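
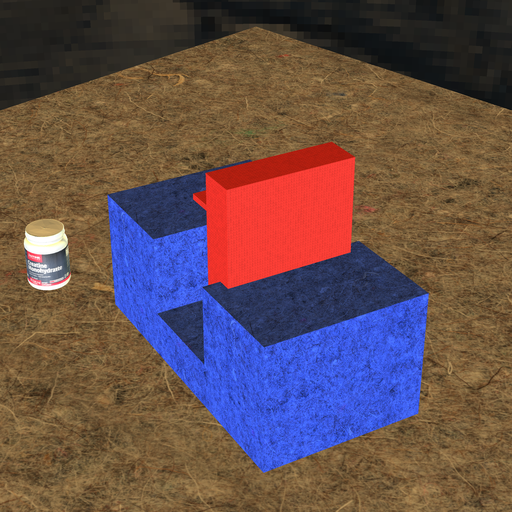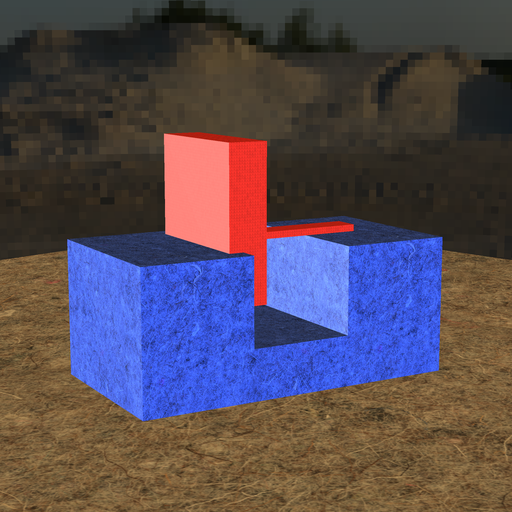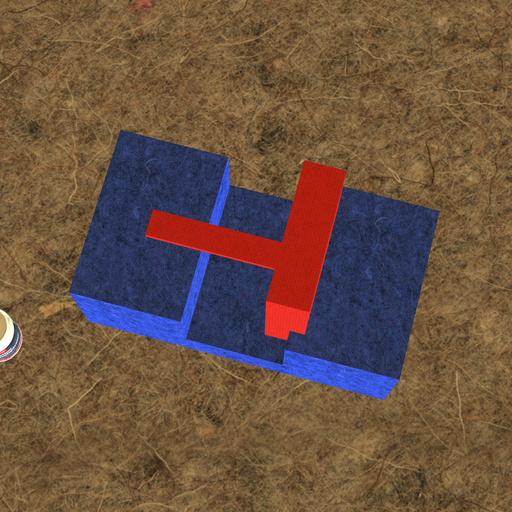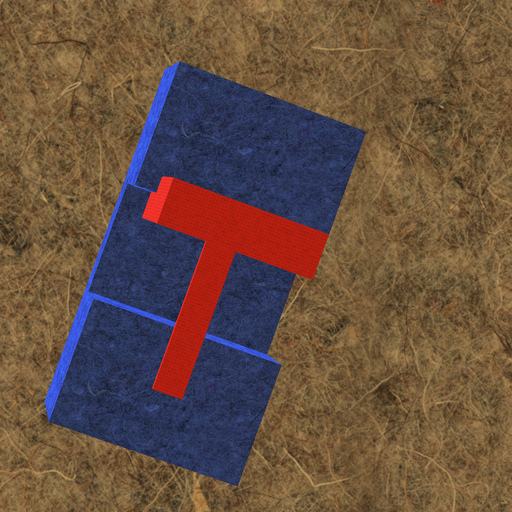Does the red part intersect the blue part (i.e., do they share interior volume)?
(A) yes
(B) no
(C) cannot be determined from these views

(A) yes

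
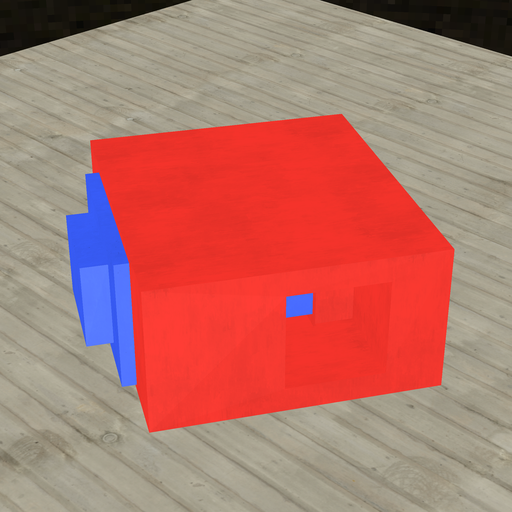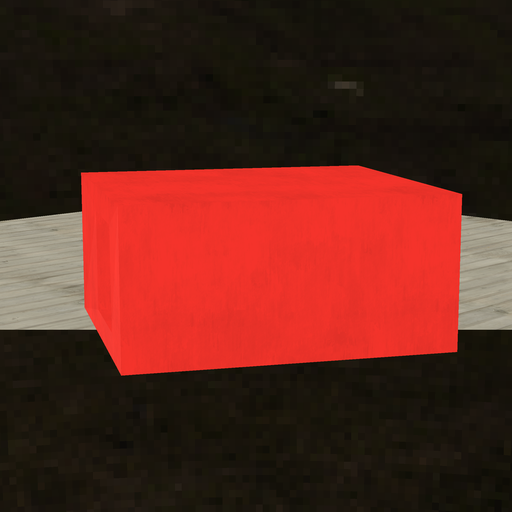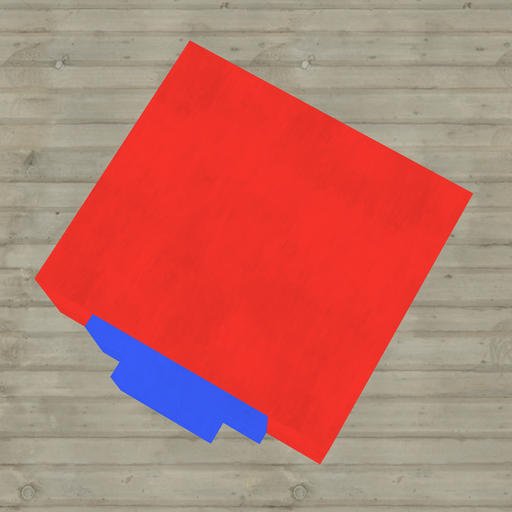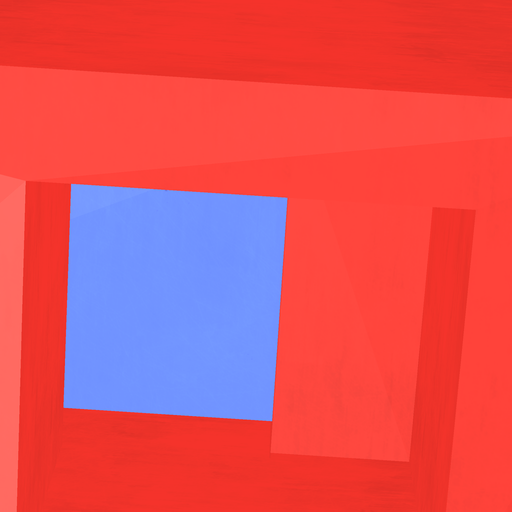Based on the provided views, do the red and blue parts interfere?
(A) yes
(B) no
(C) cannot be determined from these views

(A) yes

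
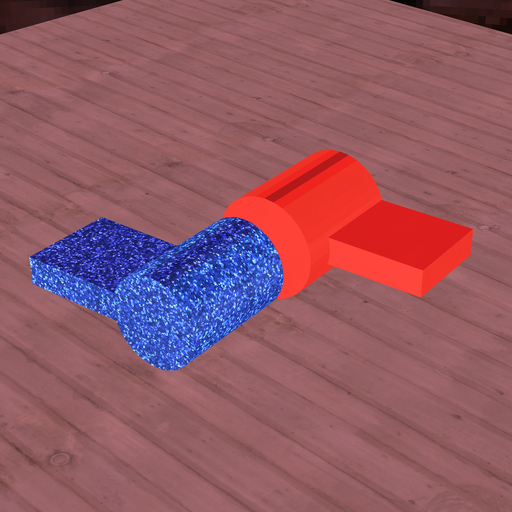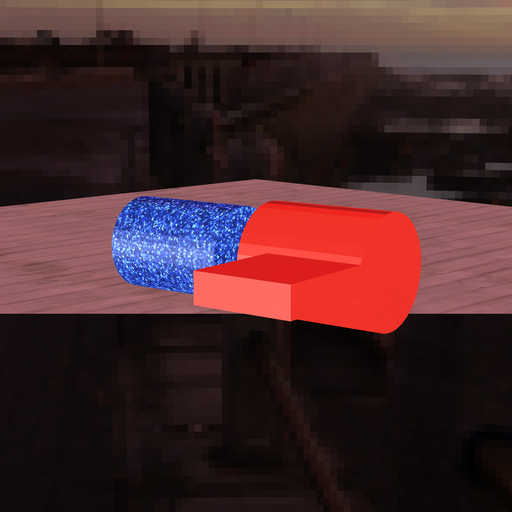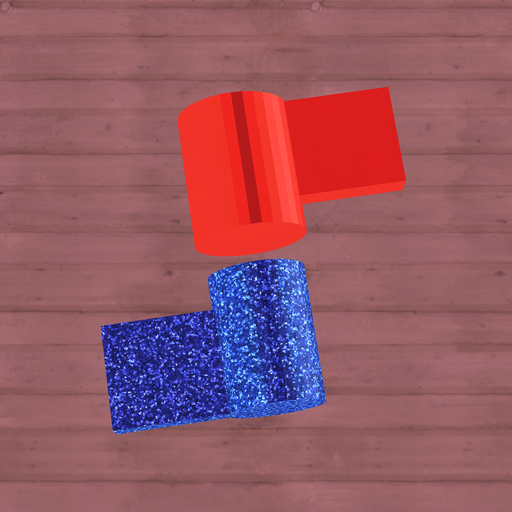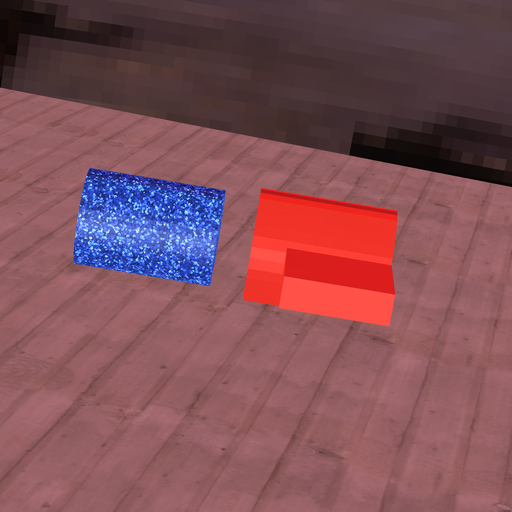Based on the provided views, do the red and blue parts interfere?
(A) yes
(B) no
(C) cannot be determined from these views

(B) no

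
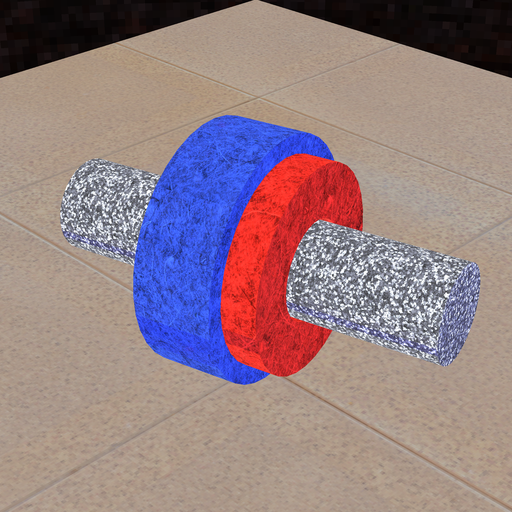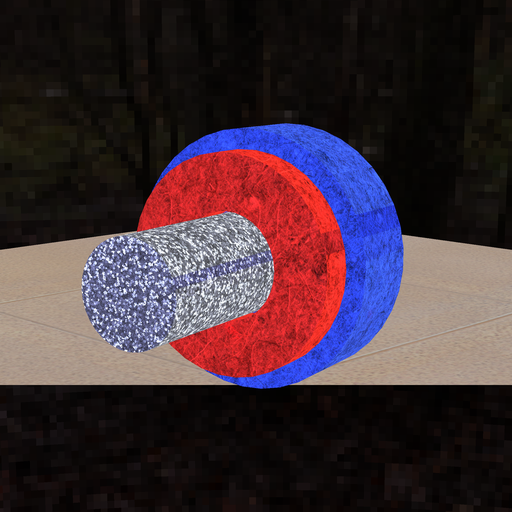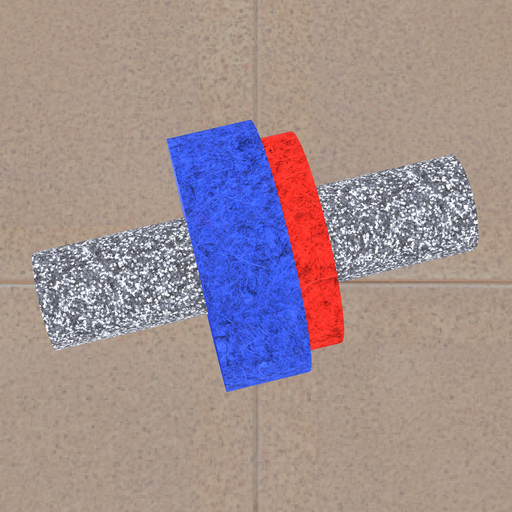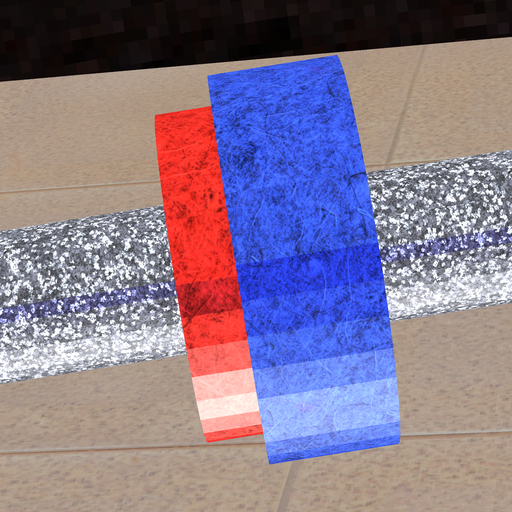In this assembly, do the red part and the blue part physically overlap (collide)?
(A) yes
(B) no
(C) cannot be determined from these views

(A) yes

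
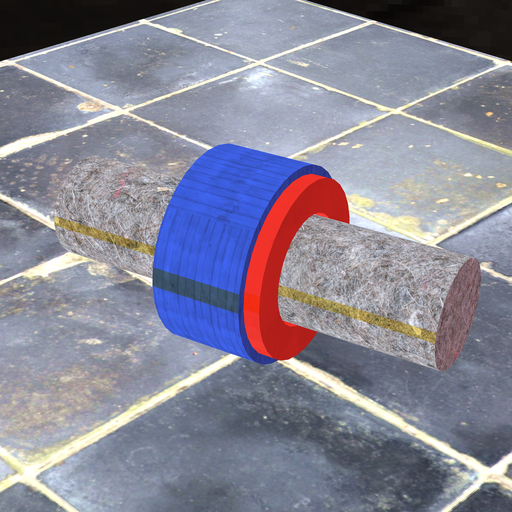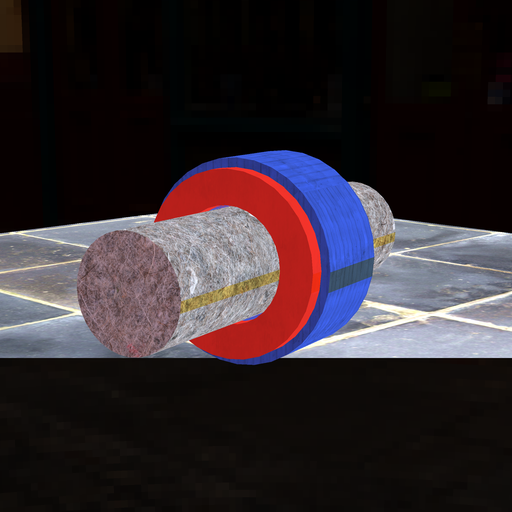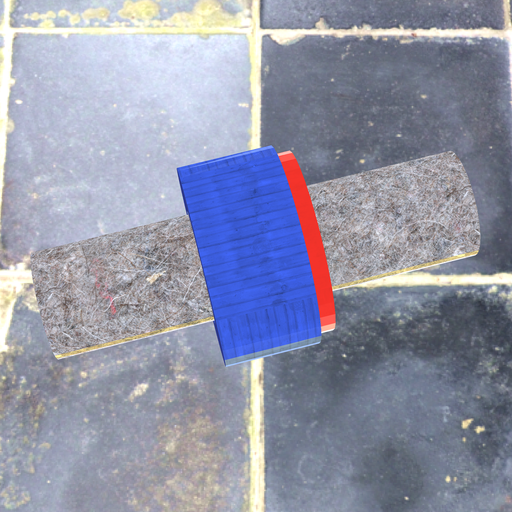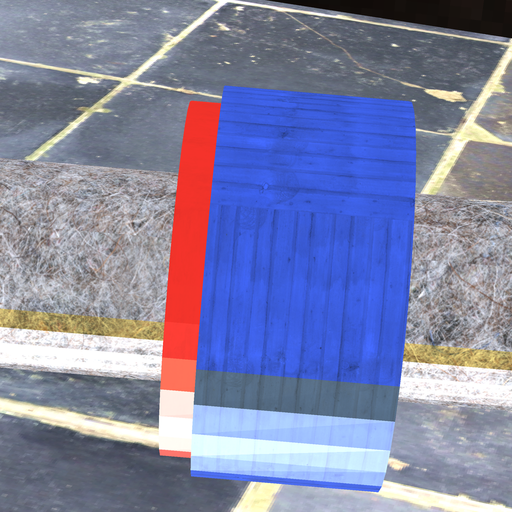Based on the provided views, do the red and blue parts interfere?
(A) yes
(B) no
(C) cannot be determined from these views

(A) yes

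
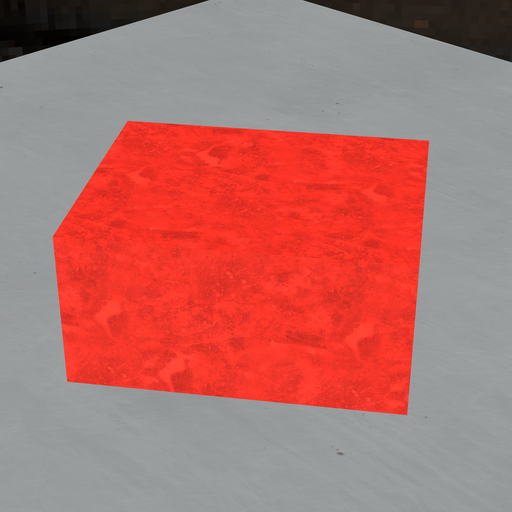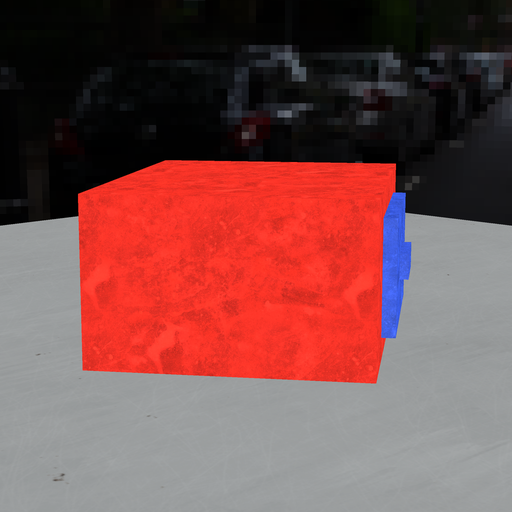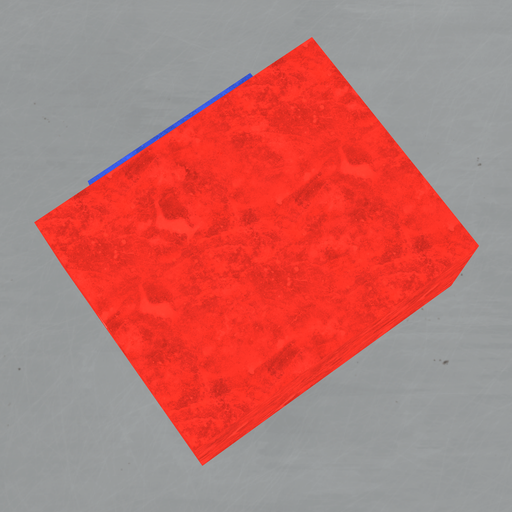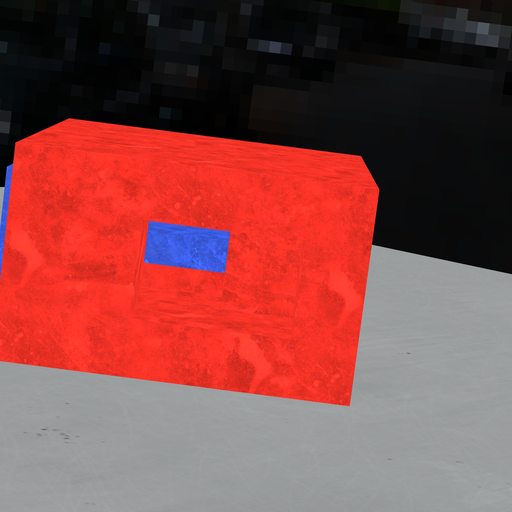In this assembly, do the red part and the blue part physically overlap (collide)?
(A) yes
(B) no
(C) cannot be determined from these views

(A) yes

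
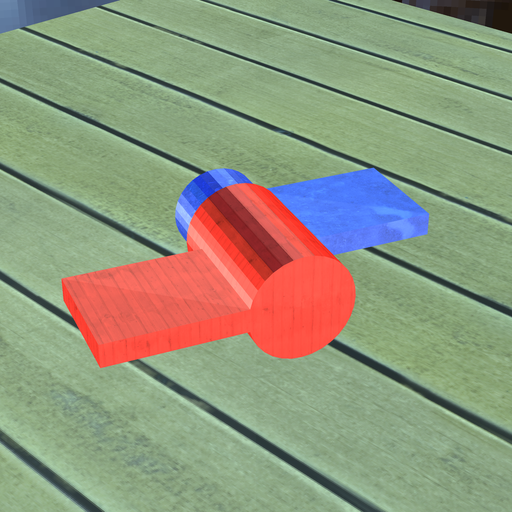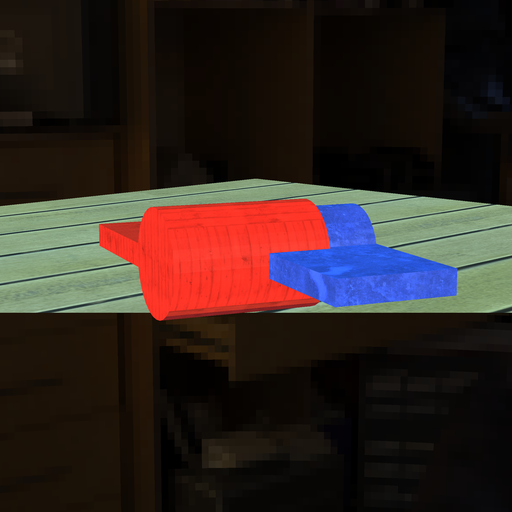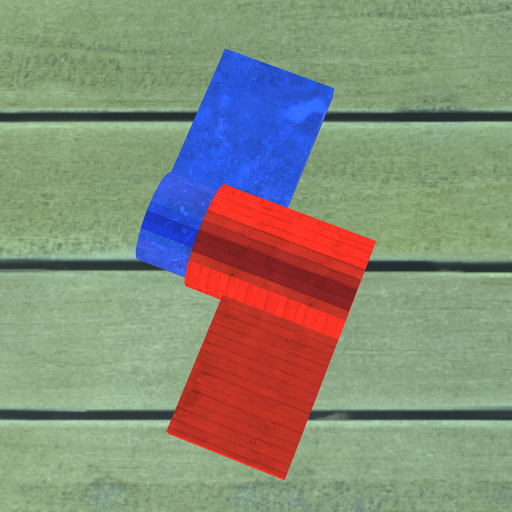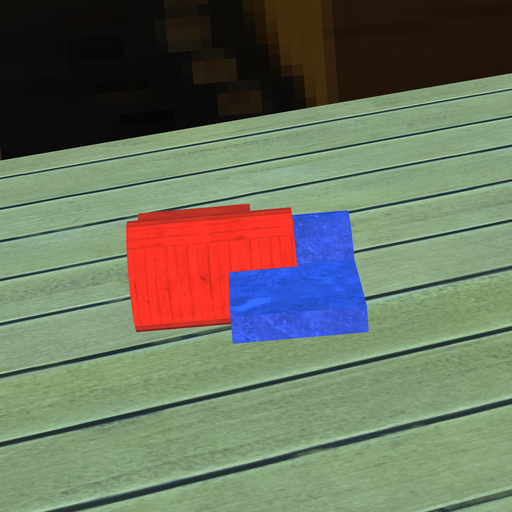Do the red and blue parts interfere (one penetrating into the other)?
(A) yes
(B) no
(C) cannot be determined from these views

(A) yes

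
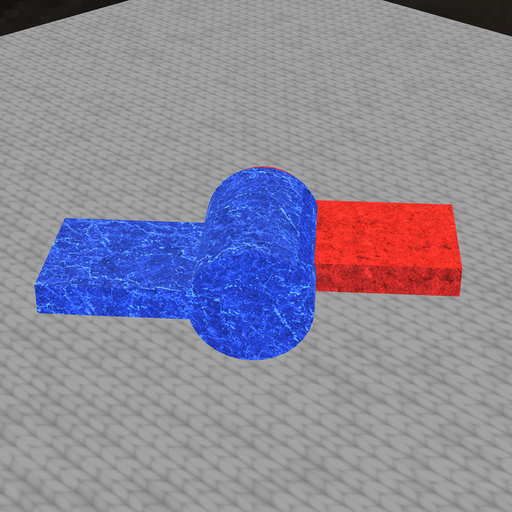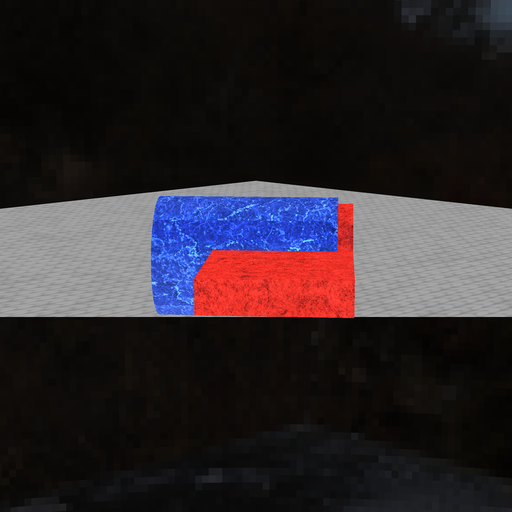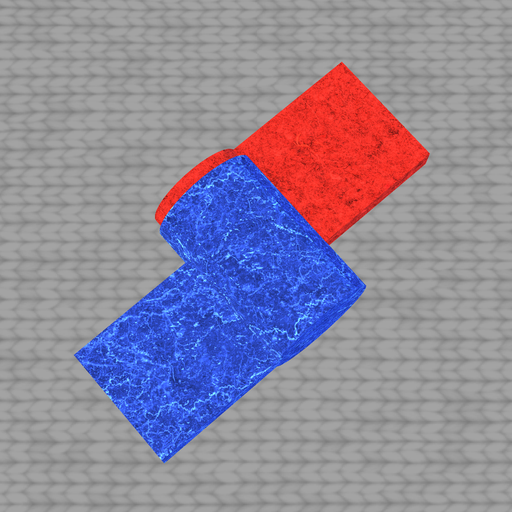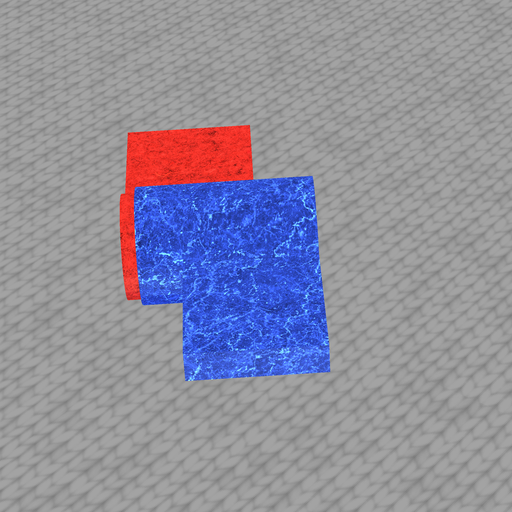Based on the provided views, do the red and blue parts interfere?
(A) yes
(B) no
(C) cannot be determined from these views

(A) yes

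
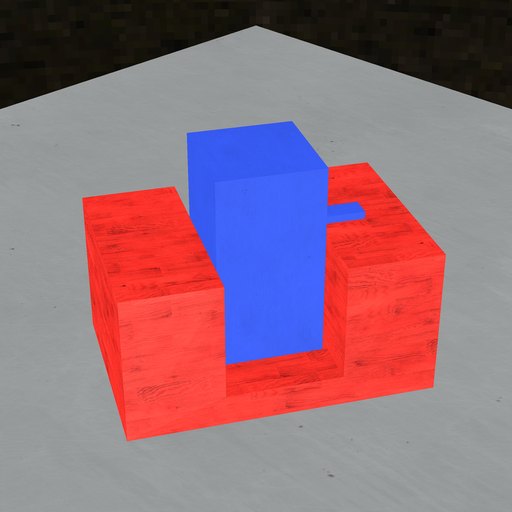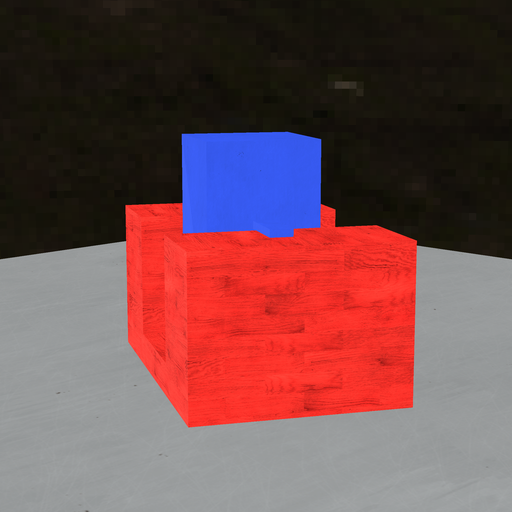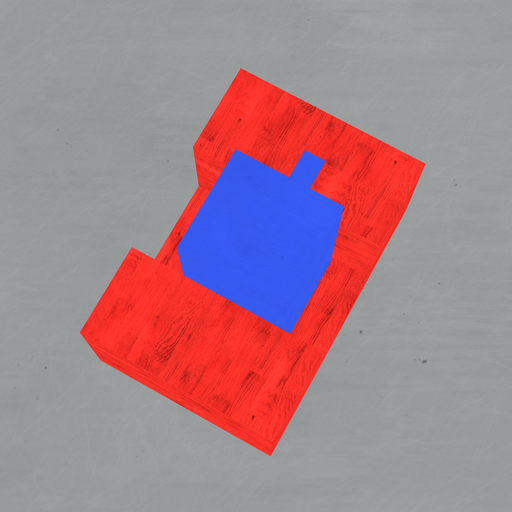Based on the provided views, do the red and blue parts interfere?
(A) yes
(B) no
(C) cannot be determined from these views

(C) cannot be determined from these views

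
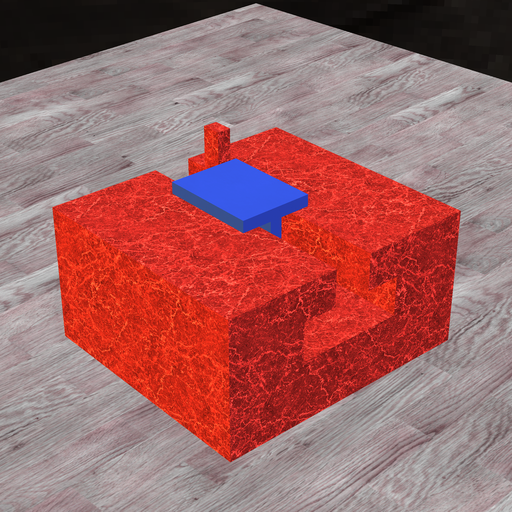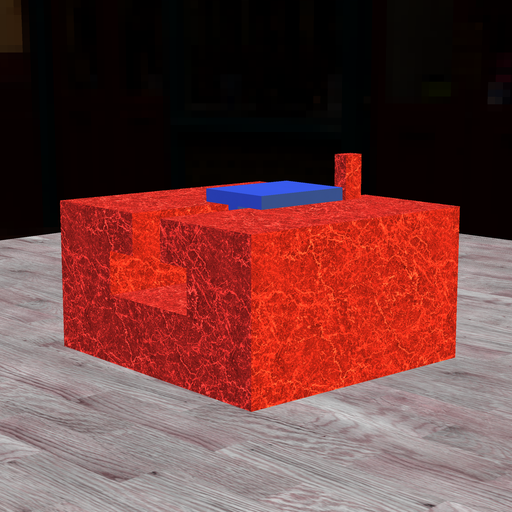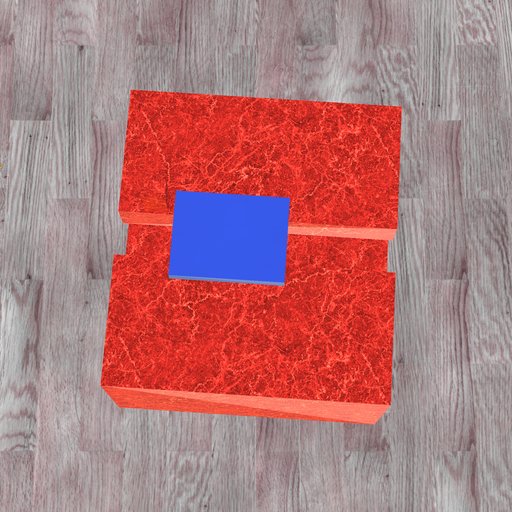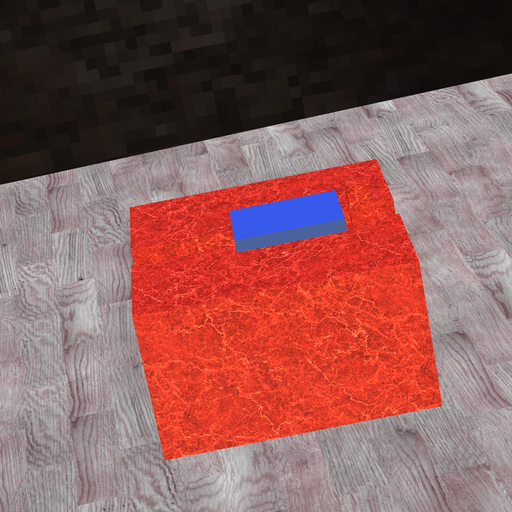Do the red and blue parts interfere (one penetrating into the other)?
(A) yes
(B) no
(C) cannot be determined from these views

(B) no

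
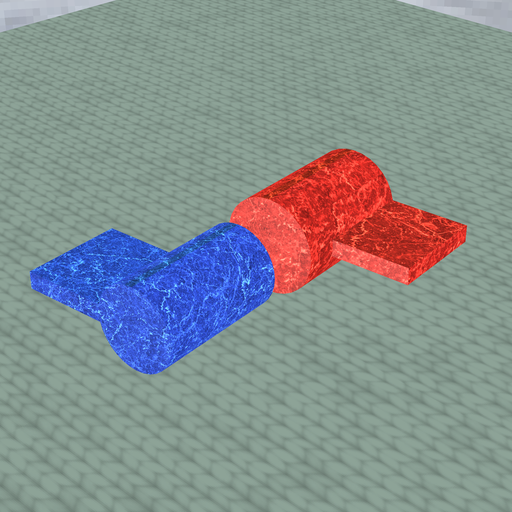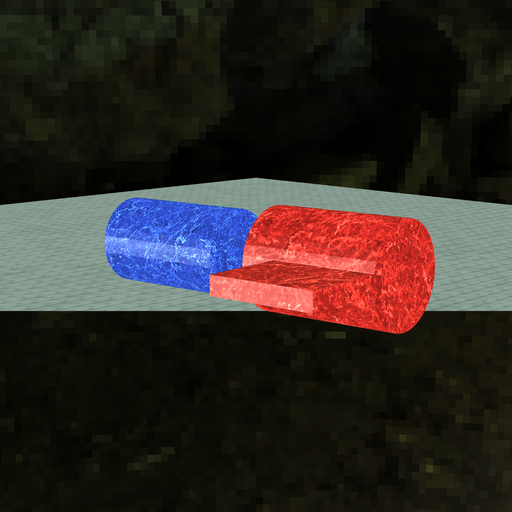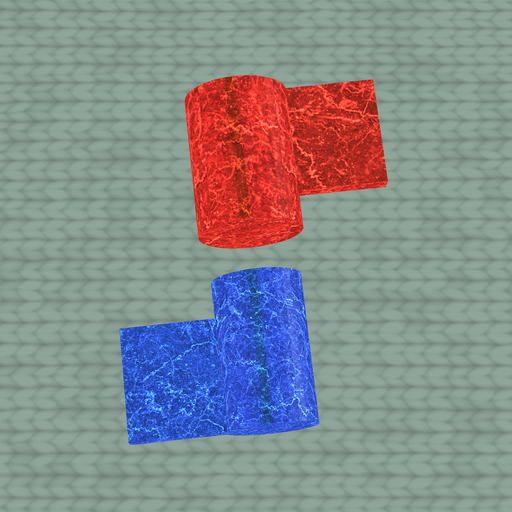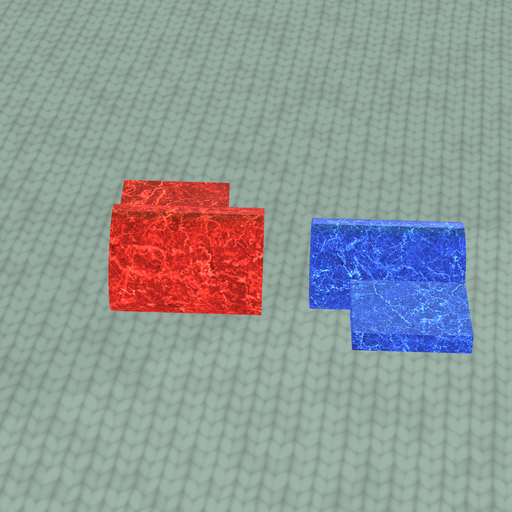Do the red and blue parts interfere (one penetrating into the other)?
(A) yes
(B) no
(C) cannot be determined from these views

(B) no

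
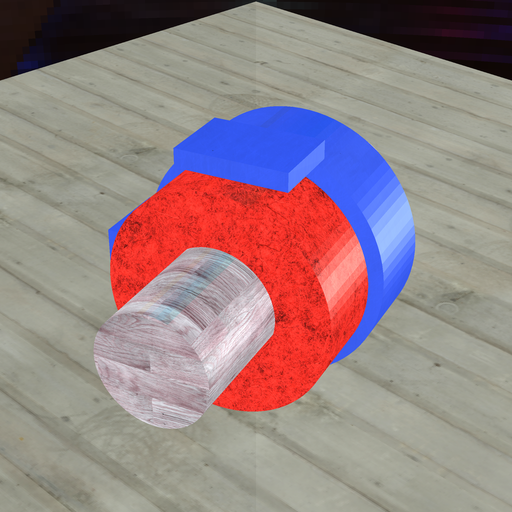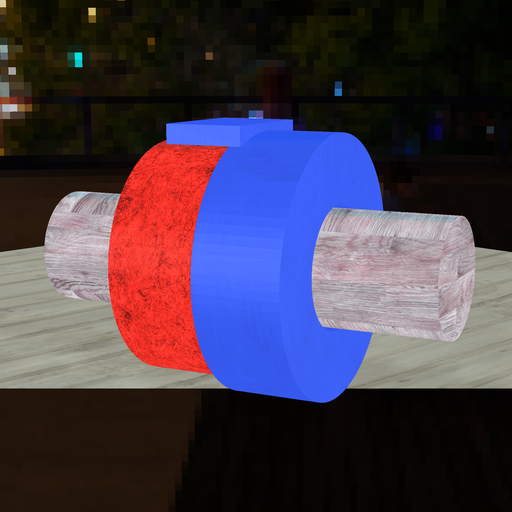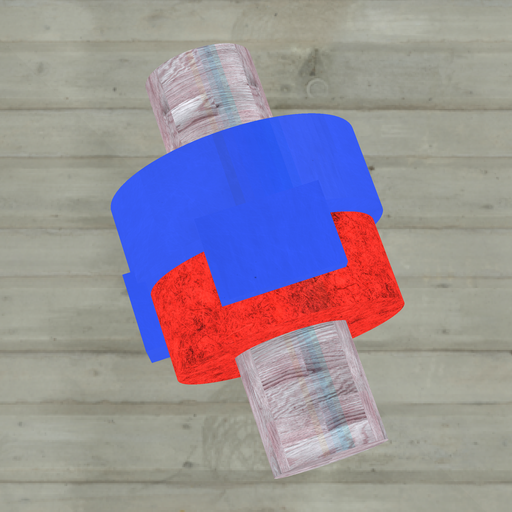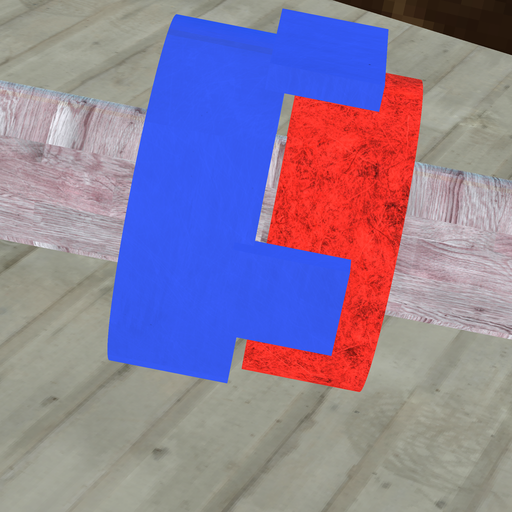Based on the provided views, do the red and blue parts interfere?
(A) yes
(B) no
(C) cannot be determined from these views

(B) no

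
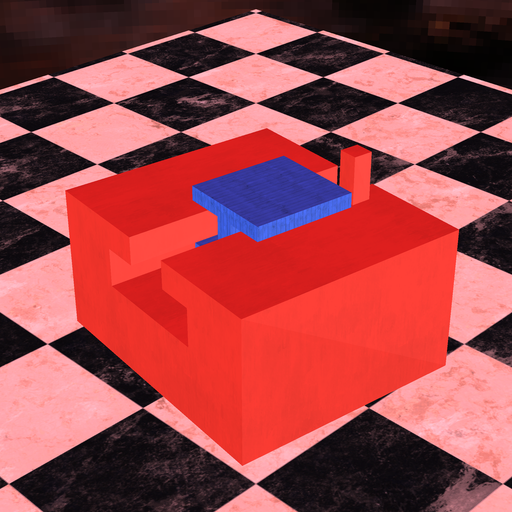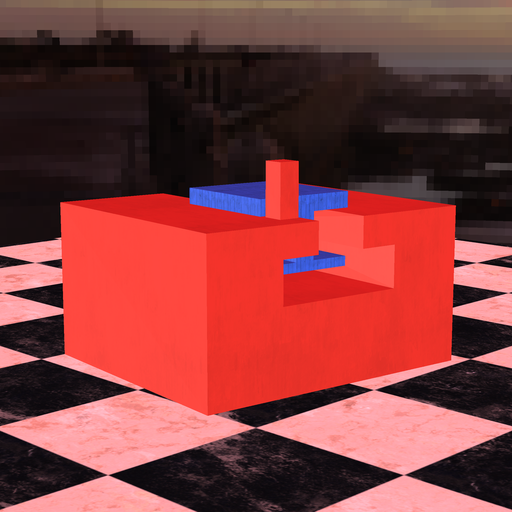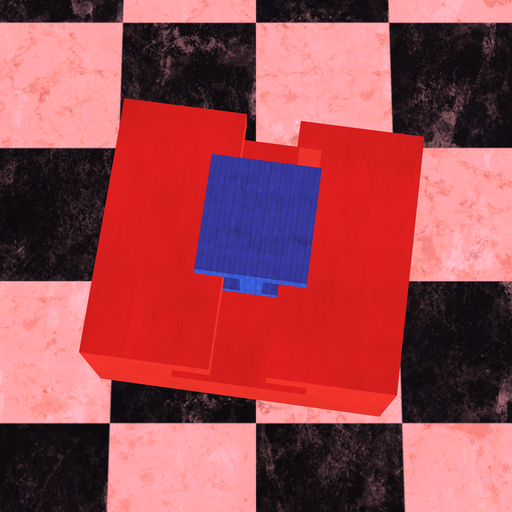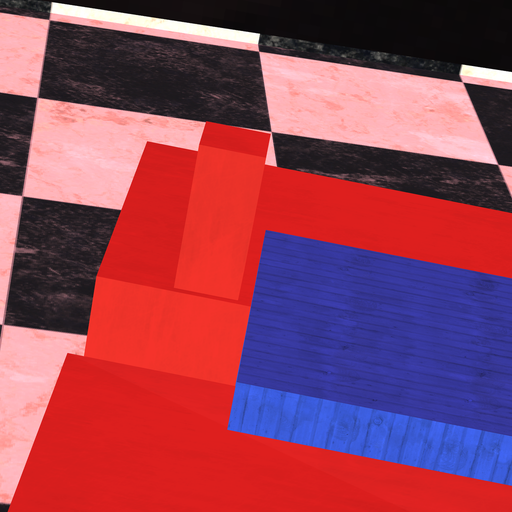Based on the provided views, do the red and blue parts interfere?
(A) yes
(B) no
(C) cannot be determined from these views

(B) no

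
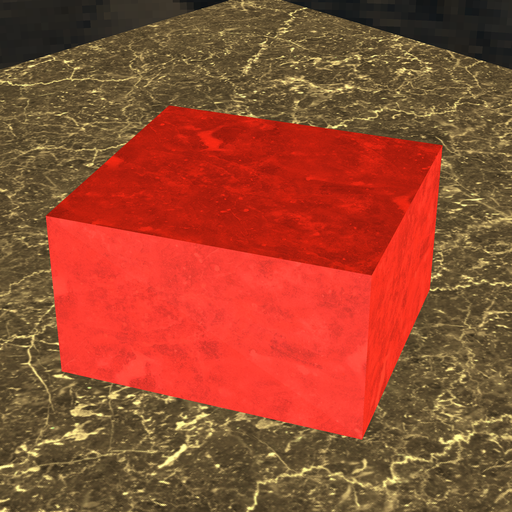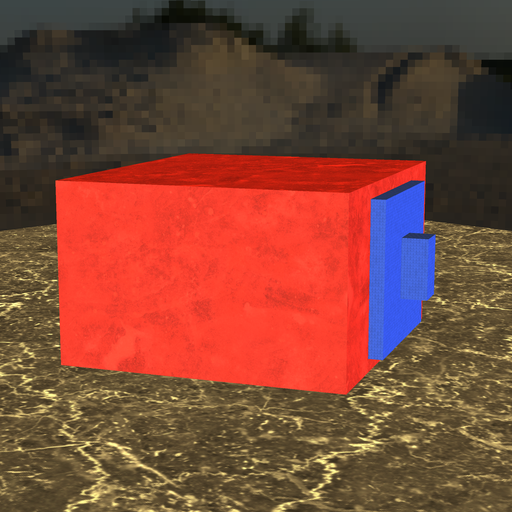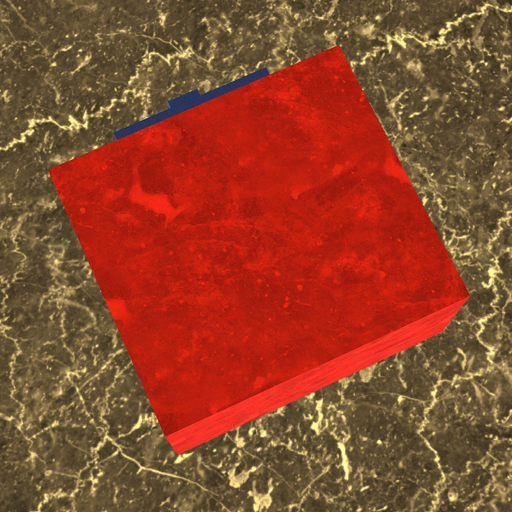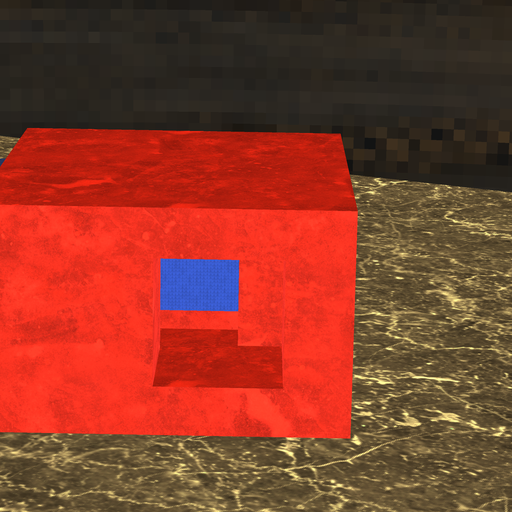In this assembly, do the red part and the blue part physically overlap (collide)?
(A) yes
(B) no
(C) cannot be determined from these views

(A) yes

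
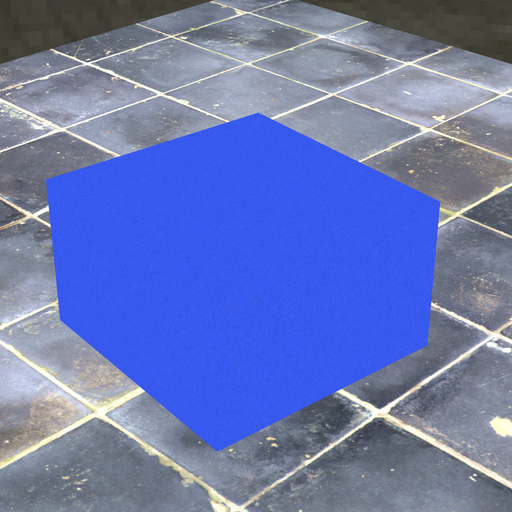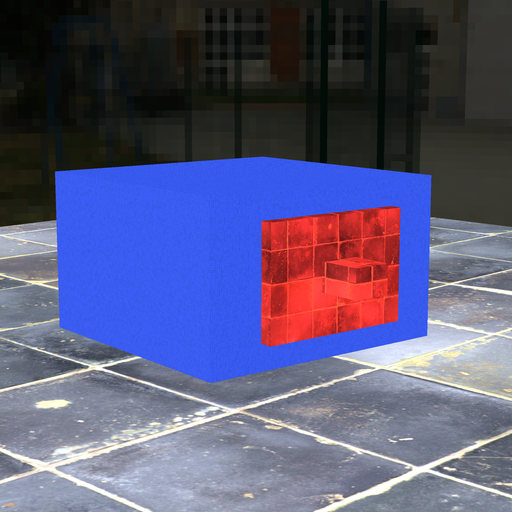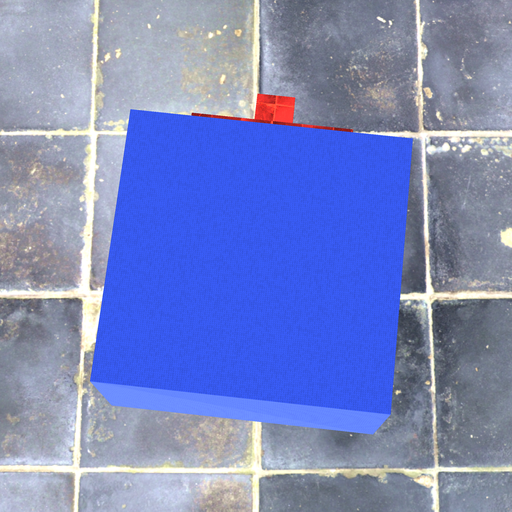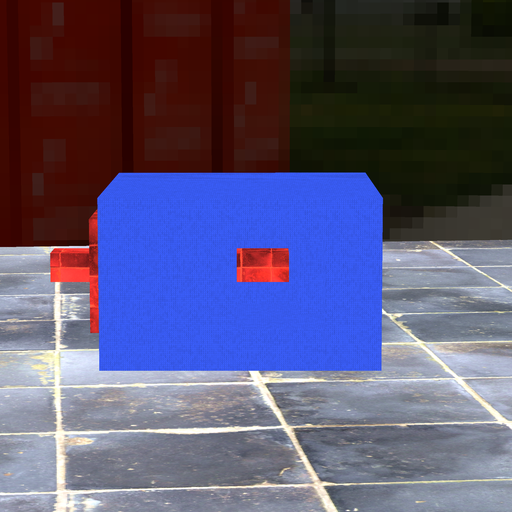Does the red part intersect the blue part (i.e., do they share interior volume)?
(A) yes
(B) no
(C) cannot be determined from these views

(B) no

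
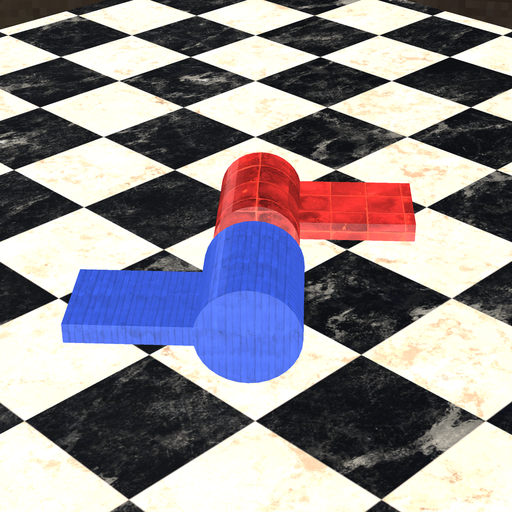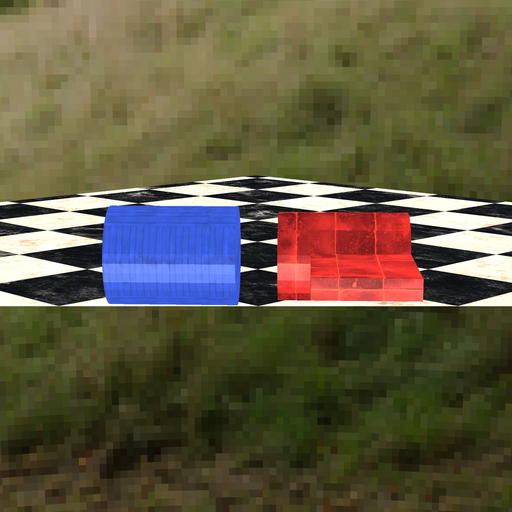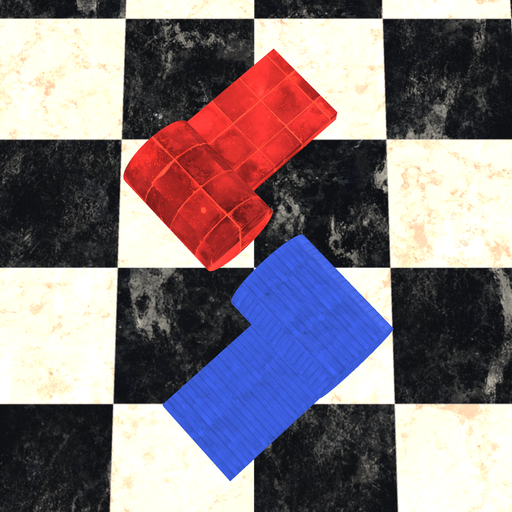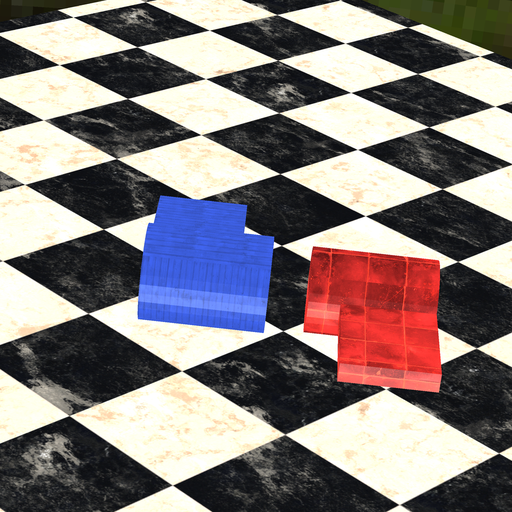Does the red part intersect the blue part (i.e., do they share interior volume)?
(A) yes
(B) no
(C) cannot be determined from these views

(B) no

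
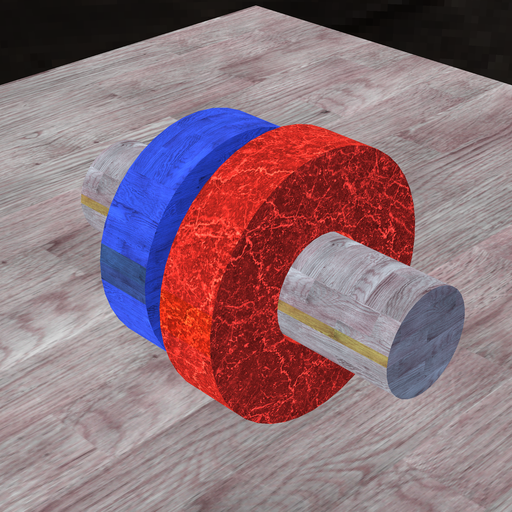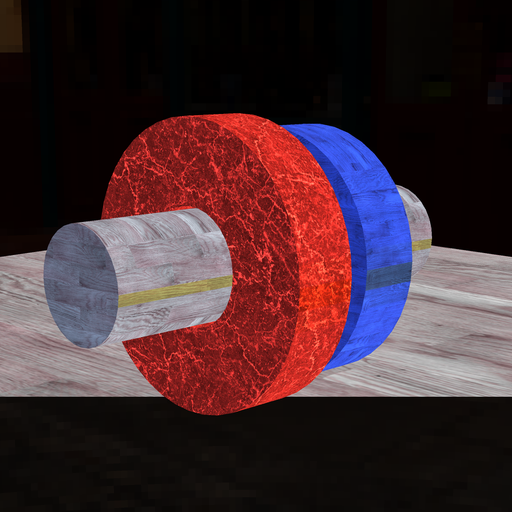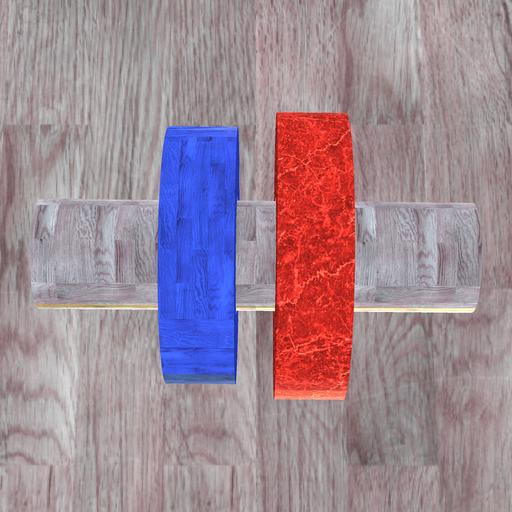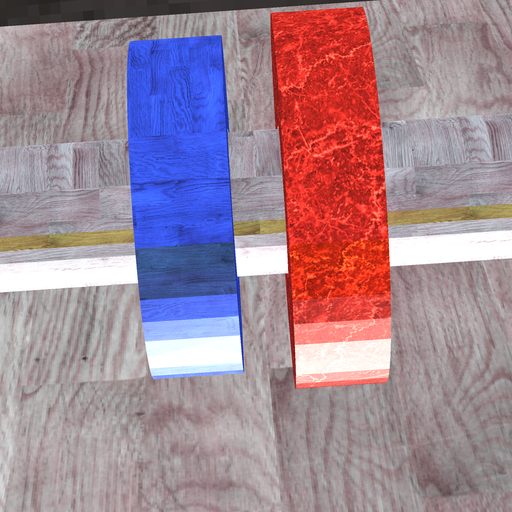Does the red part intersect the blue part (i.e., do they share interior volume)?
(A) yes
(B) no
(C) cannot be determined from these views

(B) no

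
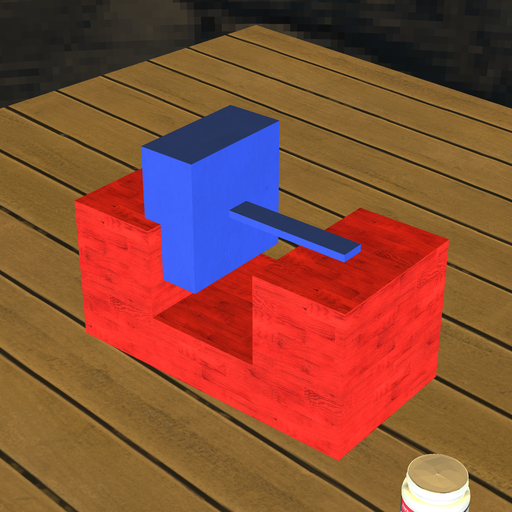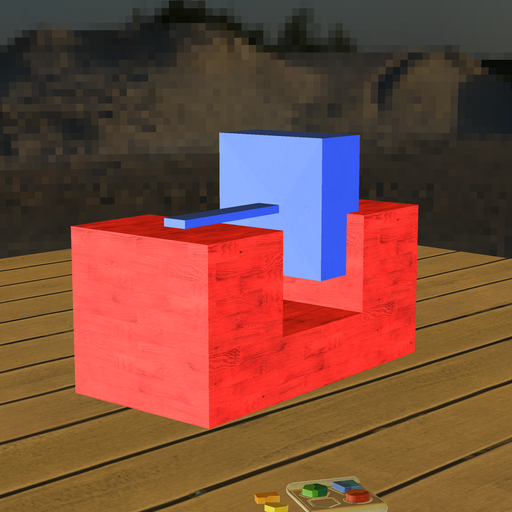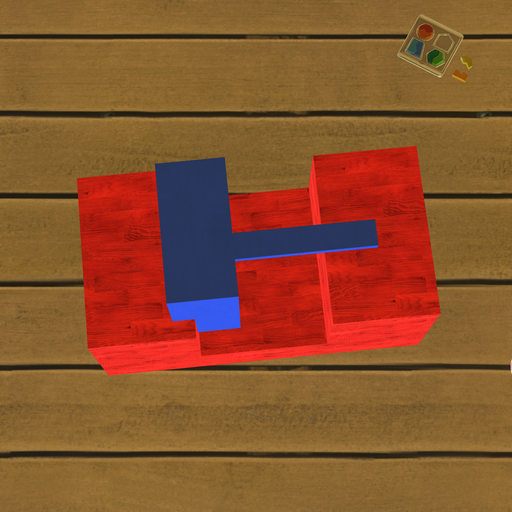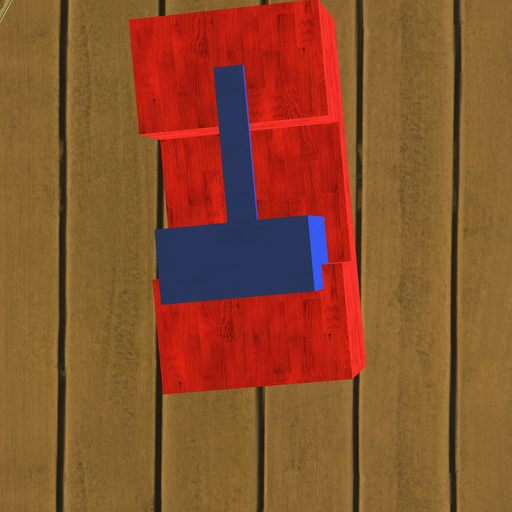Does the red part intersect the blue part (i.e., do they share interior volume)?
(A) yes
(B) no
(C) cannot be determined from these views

(A) yes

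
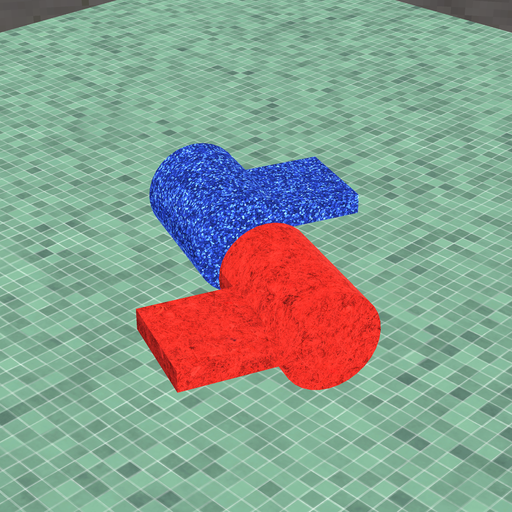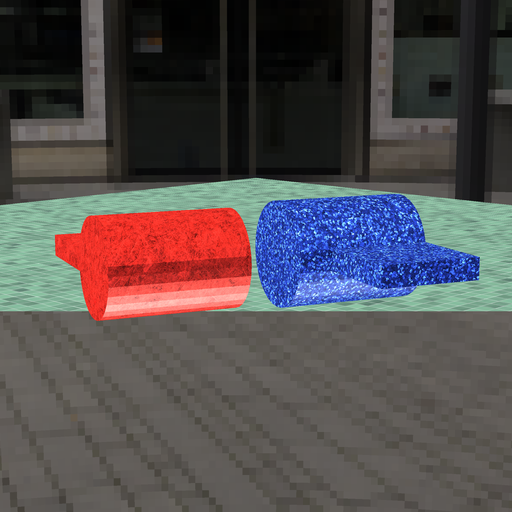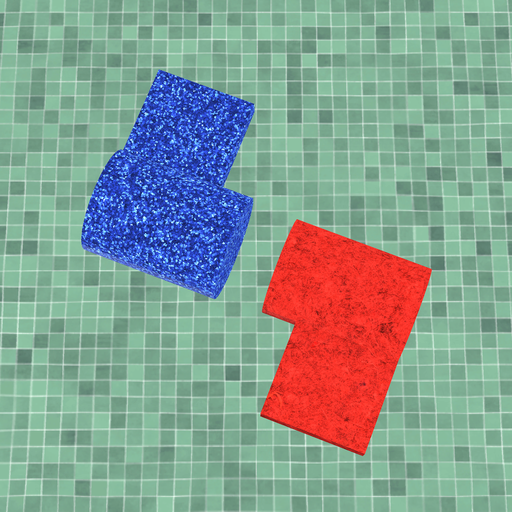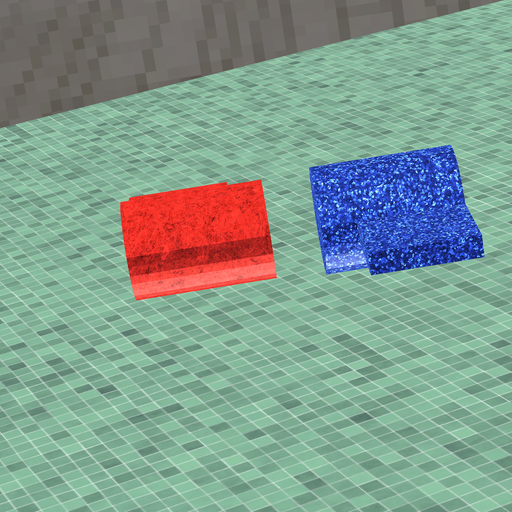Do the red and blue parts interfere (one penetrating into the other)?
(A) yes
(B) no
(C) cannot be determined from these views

(B) no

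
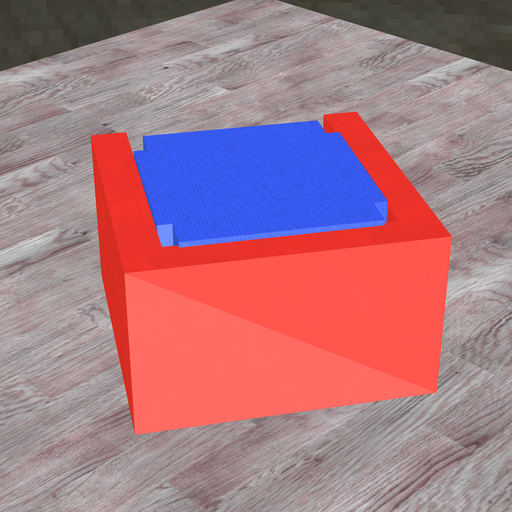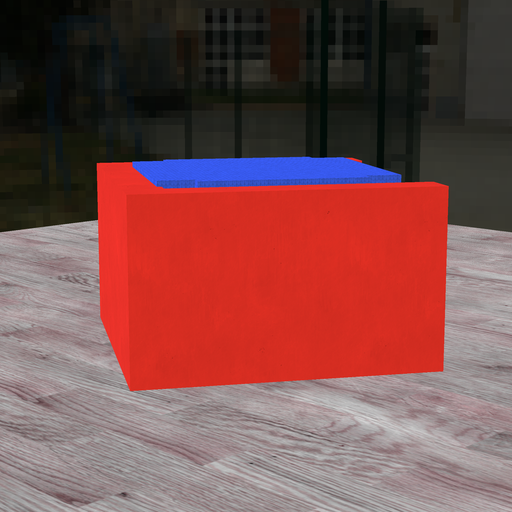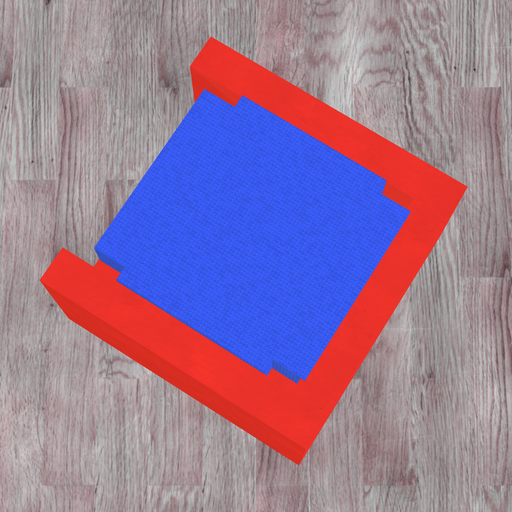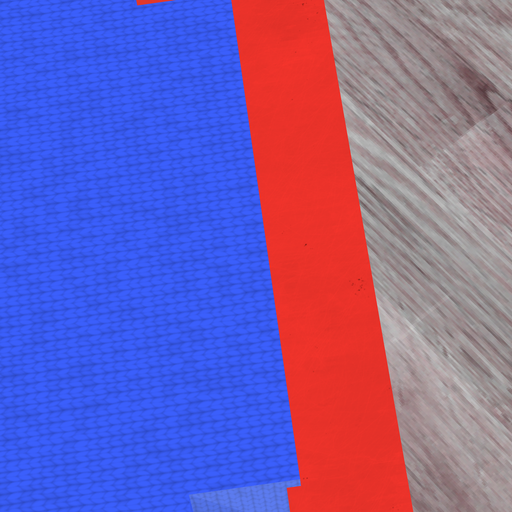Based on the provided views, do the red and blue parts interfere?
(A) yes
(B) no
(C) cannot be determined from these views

(A) yes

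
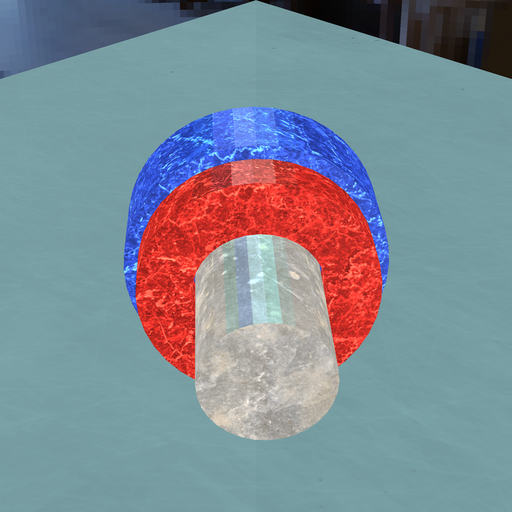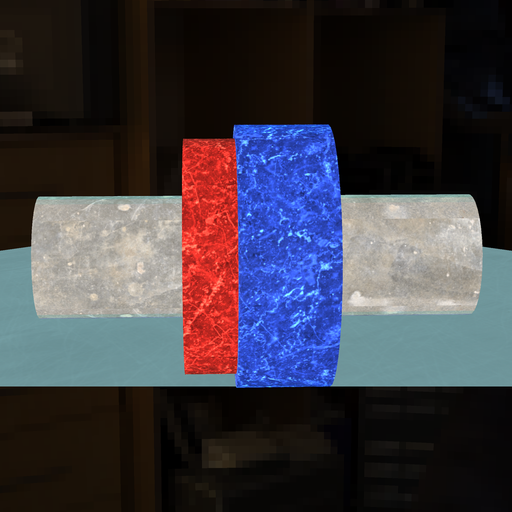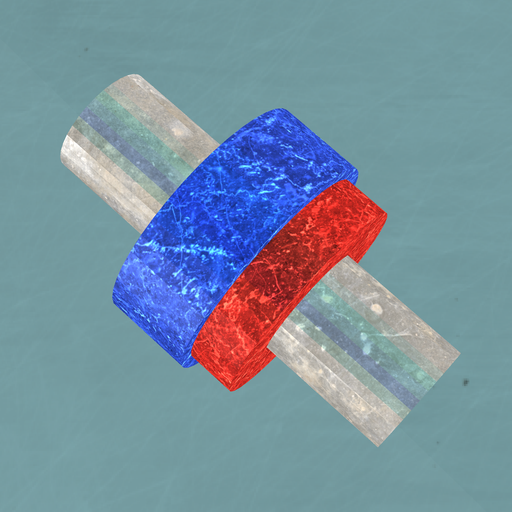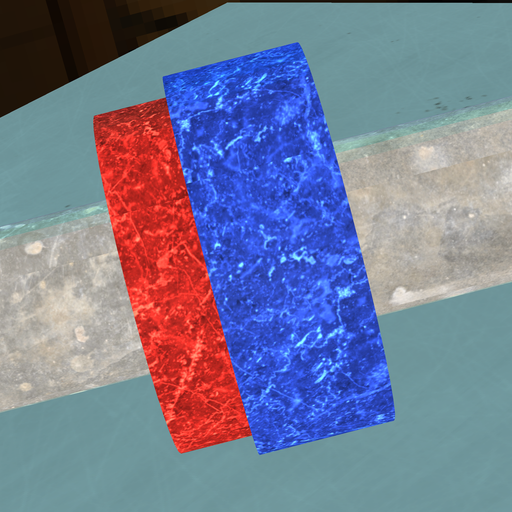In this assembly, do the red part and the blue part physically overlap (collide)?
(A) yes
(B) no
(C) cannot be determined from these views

(A) yes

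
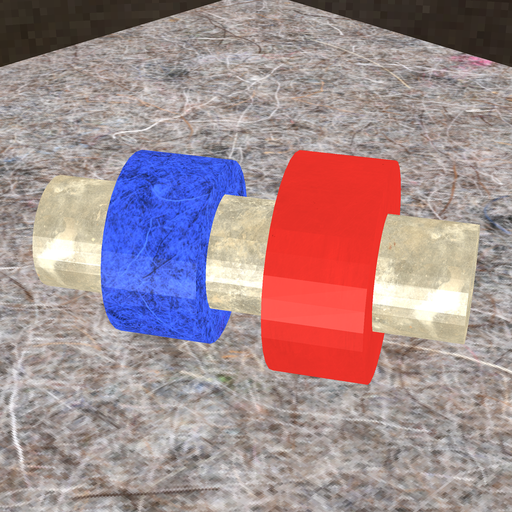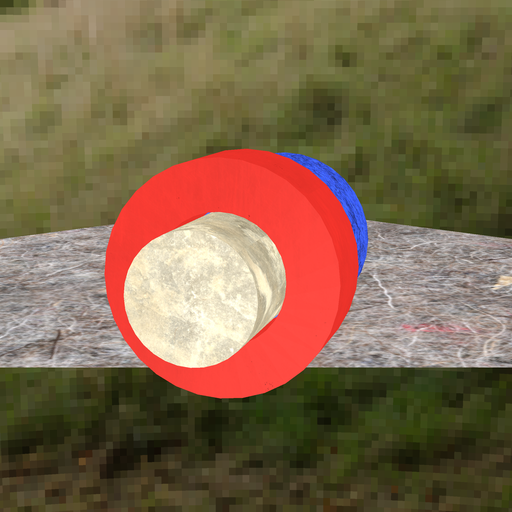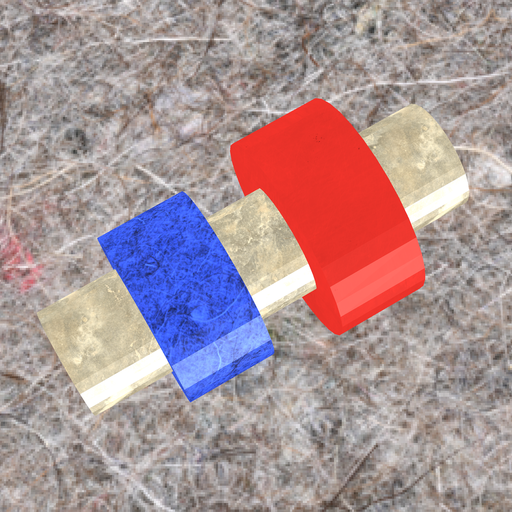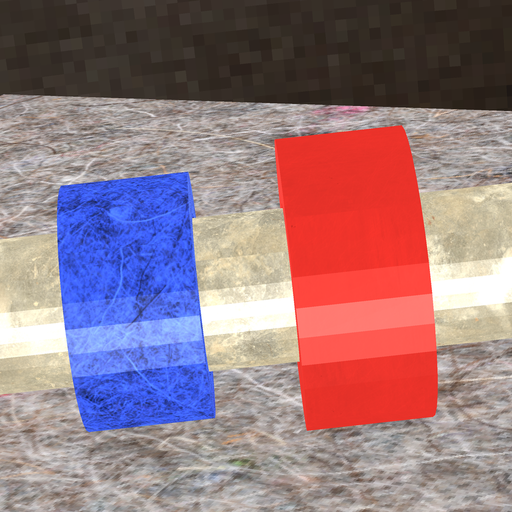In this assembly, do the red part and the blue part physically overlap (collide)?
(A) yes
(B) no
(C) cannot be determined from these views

(B) no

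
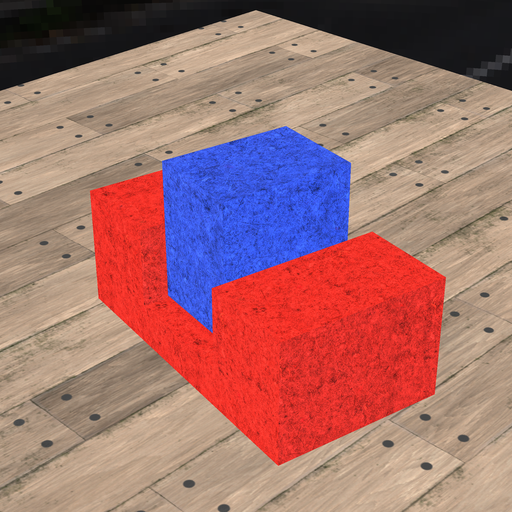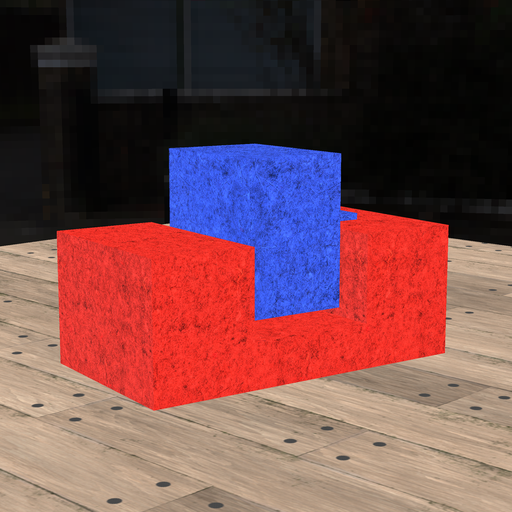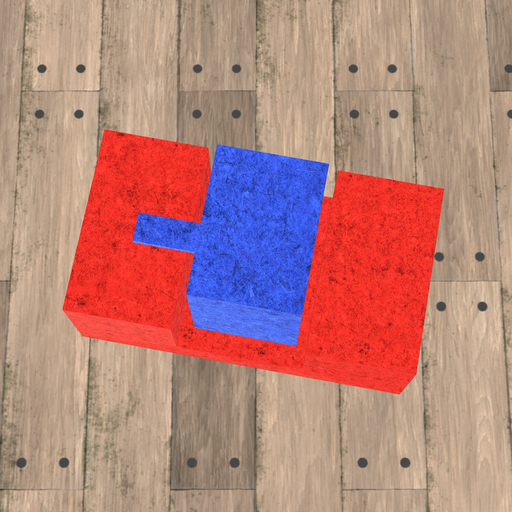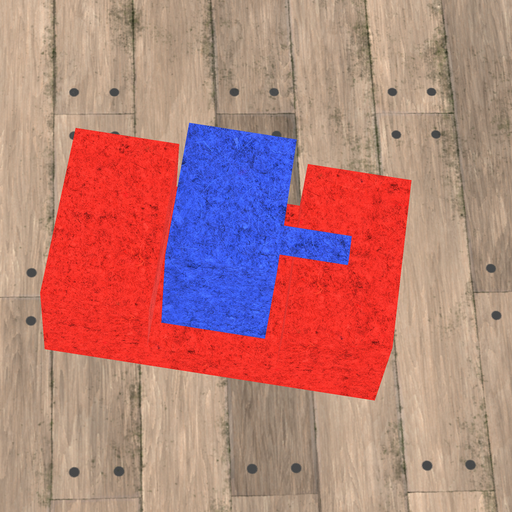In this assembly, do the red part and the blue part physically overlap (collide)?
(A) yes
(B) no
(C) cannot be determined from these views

(B) no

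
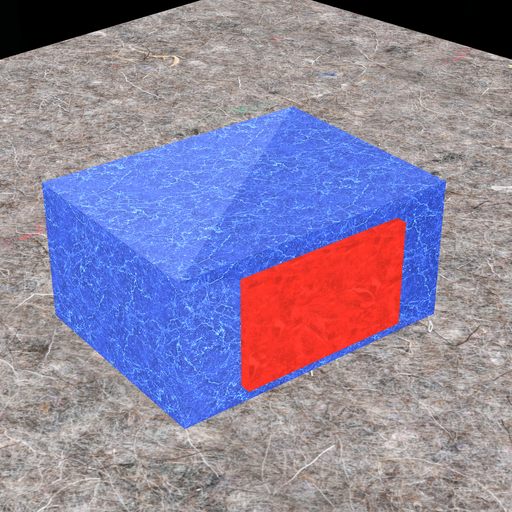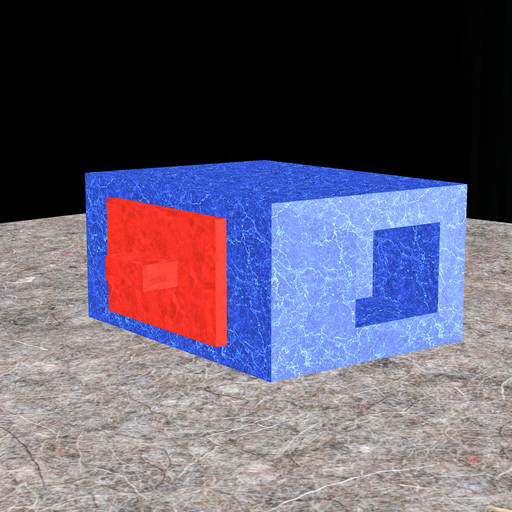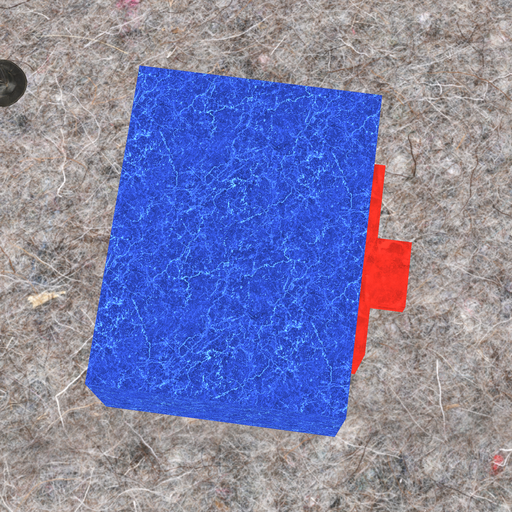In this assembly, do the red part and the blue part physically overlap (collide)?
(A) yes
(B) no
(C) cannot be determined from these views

(C) cannot be determined from these views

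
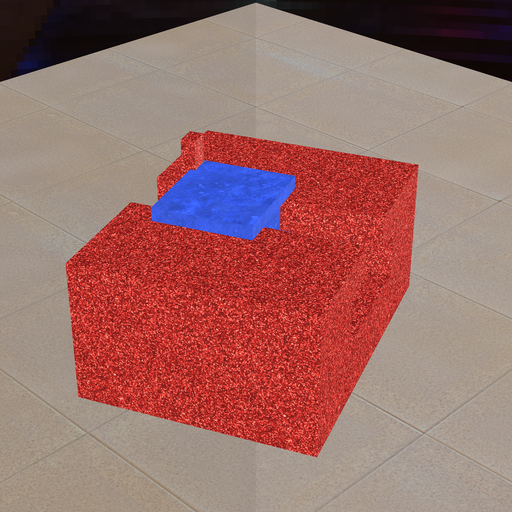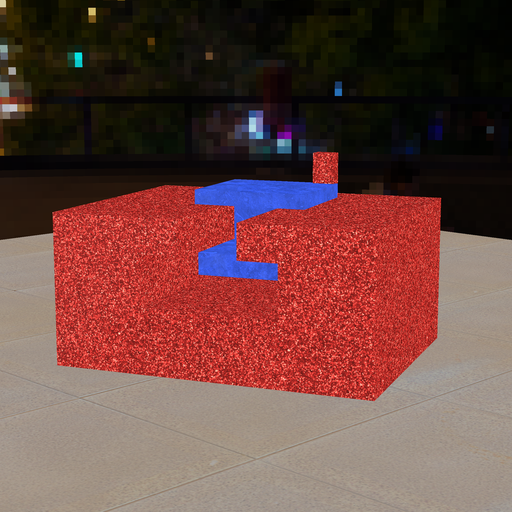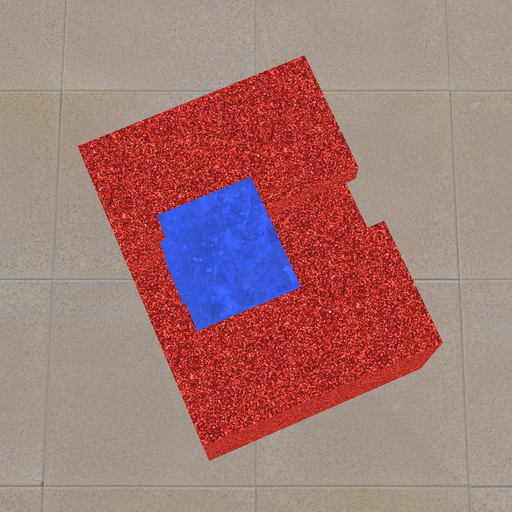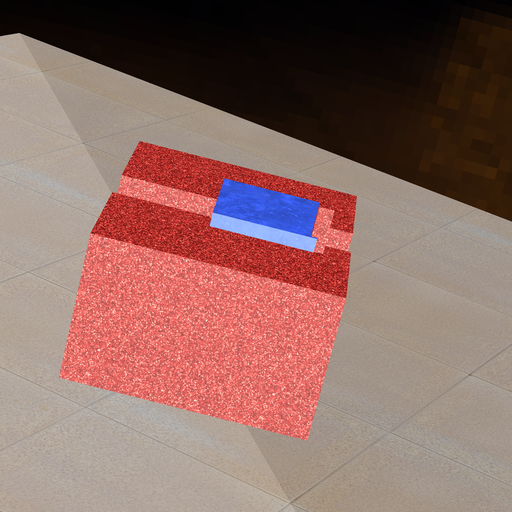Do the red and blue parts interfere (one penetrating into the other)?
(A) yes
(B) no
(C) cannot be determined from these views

(A) yes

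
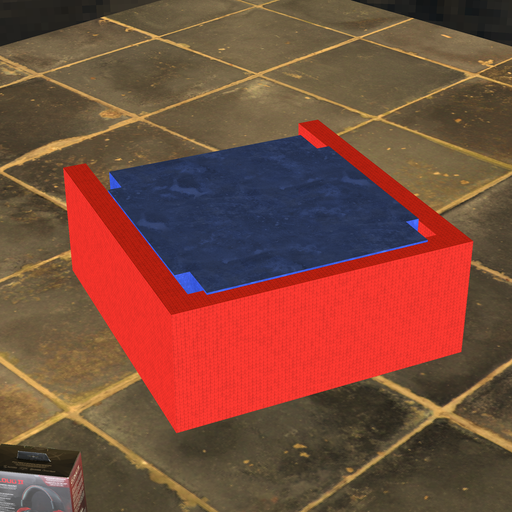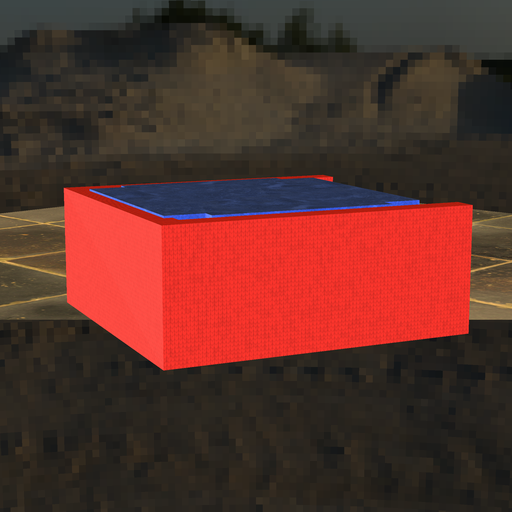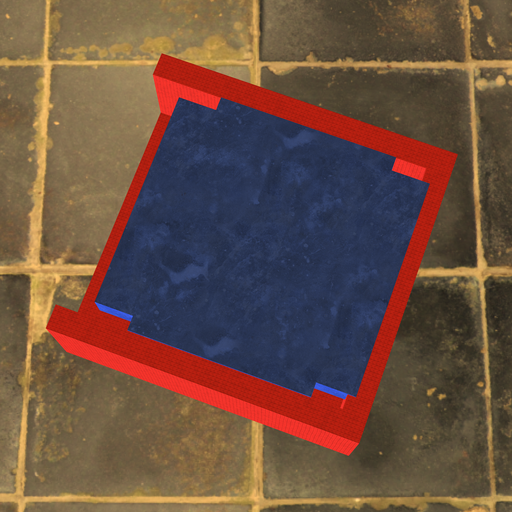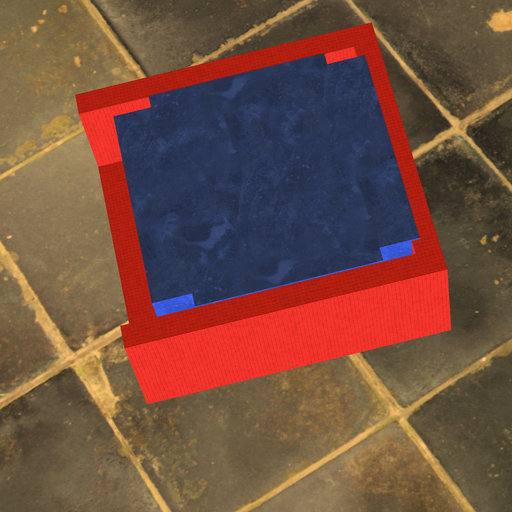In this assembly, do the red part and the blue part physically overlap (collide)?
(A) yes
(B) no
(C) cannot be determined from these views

(A) yes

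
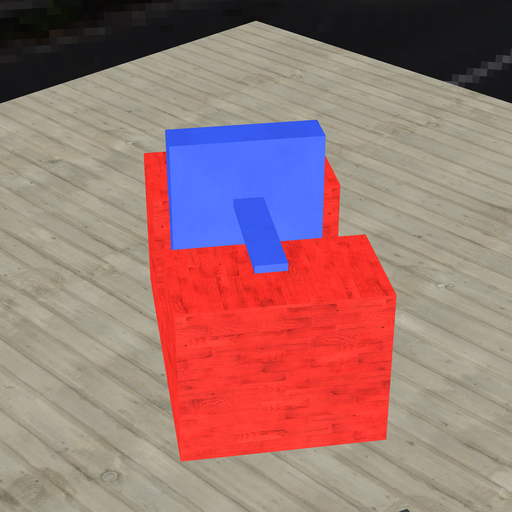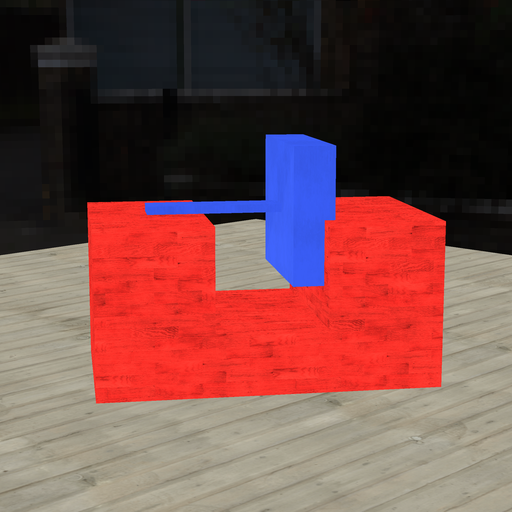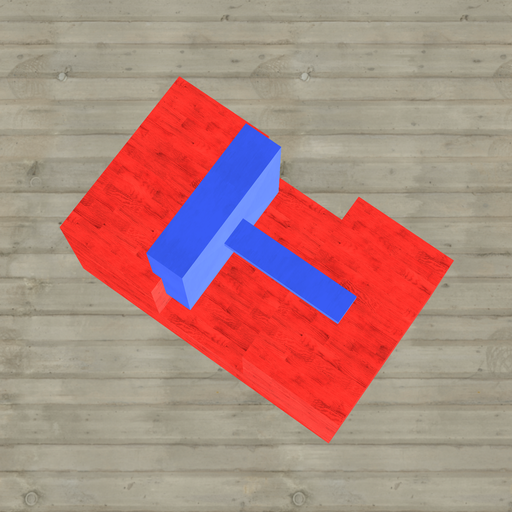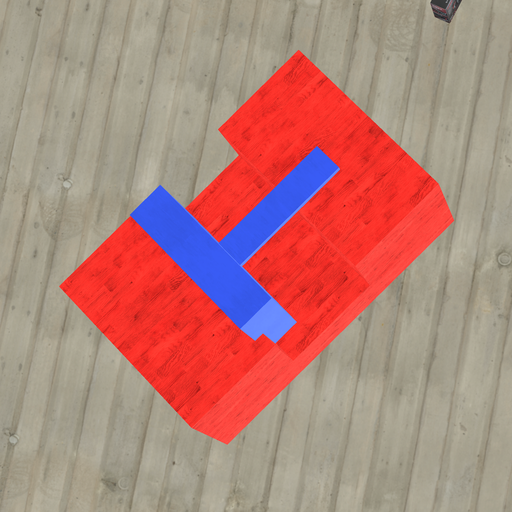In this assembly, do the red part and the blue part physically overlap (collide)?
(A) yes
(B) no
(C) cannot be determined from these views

(A) yes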